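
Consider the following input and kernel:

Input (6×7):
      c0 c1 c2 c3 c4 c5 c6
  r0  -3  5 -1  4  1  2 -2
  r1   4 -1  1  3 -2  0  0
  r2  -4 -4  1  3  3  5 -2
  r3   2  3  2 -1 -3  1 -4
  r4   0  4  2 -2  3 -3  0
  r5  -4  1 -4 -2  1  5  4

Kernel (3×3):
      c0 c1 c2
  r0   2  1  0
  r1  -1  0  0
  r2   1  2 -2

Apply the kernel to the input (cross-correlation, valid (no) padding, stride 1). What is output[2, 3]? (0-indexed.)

20

The receptive field on the input at this output position is [3 3 5 / -1 -3 1 / -2 3 -3]. Elementwise product with the kernel and sum: 3·2 + 3·1 + -1·-1 + -2·1 + 3·2 + -3·-2.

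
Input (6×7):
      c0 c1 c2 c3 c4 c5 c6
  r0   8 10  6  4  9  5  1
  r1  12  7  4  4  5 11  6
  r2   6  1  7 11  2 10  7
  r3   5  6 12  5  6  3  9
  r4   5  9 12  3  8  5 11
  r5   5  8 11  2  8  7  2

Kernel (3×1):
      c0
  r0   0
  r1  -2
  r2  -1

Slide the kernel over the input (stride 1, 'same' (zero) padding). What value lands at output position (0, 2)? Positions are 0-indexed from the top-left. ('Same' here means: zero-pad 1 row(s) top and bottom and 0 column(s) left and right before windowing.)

-16

The receptive field on the zero-padded input at this output position is [0 / 6 / 4]. Elementwise product with the kernel and sum: 6·-2 + 4·-1.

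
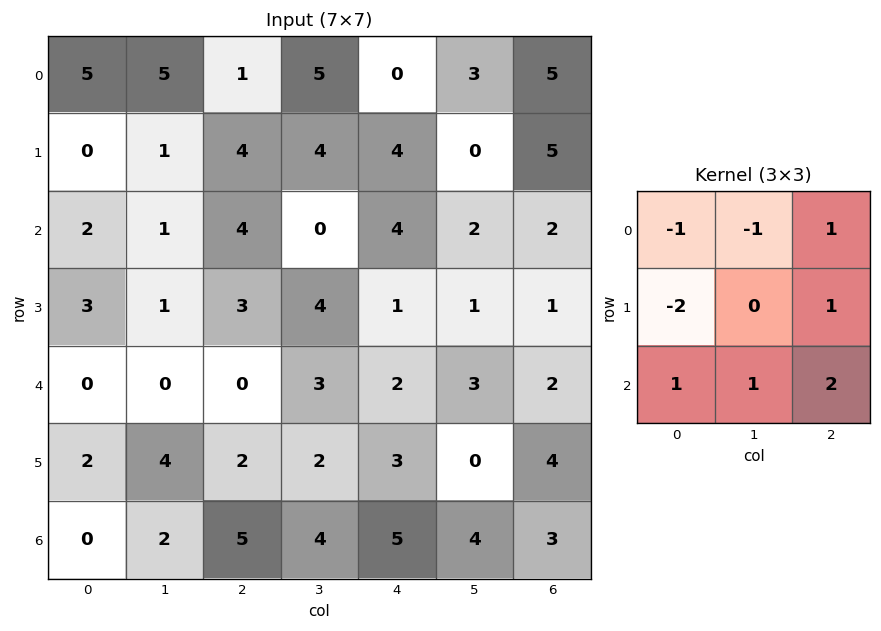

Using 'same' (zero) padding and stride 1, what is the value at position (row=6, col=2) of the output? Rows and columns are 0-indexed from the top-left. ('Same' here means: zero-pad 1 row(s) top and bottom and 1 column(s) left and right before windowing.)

-4

The receptive field on the zero-padded input at this output position is [4 2 2 / 2 5 4 / 0 0 0]. Elementwise product with the kernel and sum: 4·-1 + 2·-1 + 2·1 + 2·-2 + 4·1 + 0·1 + 0·1 + 0·2.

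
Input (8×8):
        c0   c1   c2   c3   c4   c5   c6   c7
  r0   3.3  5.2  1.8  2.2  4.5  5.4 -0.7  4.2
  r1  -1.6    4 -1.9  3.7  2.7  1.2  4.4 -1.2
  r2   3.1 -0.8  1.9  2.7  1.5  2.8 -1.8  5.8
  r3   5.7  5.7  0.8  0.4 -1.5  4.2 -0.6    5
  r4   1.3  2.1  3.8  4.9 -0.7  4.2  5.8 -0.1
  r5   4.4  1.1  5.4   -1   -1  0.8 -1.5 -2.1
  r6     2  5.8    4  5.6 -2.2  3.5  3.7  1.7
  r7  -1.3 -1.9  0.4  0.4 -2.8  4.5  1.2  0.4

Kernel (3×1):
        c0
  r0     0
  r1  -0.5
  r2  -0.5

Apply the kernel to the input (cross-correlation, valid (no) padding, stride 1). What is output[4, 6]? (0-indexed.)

-1.1

The receptive field on the input at this output position is [5.8 / -1.5 / 3.7]. Elementwise product with the kernel and sum: -1.5·-0.5 + 3.7·-0.5.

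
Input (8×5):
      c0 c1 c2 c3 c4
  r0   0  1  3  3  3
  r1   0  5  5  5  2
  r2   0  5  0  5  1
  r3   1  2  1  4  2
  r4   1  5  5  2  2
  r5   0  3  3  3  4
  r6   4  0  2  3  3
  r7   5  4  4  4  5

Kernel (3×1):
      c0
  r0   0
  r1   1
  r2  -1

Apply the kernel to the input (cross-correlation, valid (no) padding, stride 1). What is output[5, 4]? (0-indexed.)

-2

The receptive field on the input at this output position is [4 / 3 / 5]. Elementwise product with the kernel and sum: 3·1 + 5·-1.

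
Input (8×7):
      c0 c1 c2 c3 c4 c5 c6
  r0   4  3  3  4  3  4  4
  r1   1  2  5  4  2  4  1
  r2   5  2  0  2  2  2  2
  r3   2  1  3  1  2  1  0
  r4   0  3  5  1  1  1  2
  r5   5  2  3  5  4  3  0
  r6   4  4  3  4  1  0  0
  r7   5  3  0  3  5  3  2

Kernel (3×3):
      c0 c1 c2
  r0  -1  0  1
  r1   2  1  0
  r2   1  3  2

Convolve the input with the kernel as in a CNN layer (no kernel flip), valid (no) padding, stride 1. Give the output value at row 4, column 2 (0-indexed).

The receptive field on the input at this output position is [5 1 1 / 3 5 4 / 3 4 1]. Elementwise product with the kernel and sum: 5·-1 + 1·1 + 3·2 + 5·1 + 3·1 + 4·3 + 1·2.

24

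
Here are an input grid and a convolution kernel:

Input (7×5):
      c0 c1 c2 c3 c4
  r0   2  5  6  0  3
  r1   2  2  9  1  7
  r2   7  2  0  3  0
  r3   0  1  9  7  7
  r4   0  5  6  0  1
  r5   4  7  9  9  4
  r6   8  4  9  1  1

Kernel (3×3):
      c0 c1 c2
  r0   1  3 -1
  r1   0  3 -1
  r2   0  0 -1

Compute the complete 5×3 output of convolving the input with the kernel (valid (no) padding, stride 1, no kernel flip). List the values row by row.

8 46 -1
-4 18 7
1 19 22
-6 30 18
12 40 27

Output[0,0]: The receptive field on the input at this output position is [2 5 6 / 2 2 9 / 7 2 0]. Elementwise product with the kernel and sum: 2·1 + 5·3 + 6·-1 + 2·3 + 9·-1 + 0·-1.
Output[0,1]: The receptive field on the input at this output position is [5 6 0 / 2 9 1 / 2 0 3]. Elementwise product with the kernel and sum: 5·1 + 6·3 + 0·-1 + 9·3 + 1·-1 + 3·-1.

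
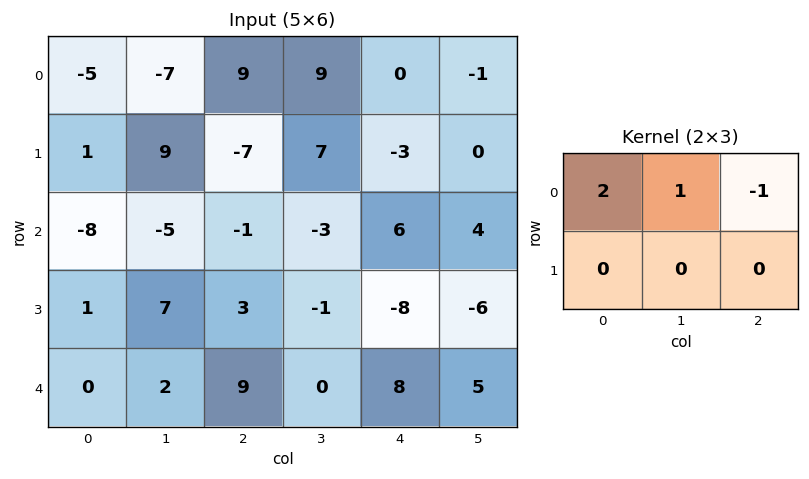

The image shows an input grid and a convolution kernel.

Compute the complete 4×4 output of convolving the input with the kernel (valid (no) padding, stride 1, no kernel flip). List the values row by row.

Output[0,0]: The receptive field on the input at this output position is [-5 -7 9 / 1 9 -7]. Elementwise product with the kernel and sum: -5·2 + -7·1 + 9·-1.

-26 -14 27 19
18 4 -4 11
-20 -8 -11 -4
6 18 13 -4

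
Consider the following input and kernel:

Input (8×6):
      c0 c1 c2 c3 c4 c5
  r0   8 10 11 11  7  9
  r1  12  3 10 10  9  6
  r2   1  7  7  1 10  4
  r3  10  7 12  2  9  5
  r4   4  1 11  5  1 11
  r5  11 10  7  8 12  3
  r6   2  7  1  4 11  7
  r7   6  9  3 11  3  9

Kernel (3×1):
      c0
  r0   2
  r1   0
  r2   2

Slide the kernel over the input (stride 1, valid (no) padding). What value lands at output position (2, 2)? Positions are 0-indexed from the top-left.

36

The receptive field on the input at this output position is [7 / 12 / 11]. Elementwise product with the kernel and sum: 7·2 + 11·2.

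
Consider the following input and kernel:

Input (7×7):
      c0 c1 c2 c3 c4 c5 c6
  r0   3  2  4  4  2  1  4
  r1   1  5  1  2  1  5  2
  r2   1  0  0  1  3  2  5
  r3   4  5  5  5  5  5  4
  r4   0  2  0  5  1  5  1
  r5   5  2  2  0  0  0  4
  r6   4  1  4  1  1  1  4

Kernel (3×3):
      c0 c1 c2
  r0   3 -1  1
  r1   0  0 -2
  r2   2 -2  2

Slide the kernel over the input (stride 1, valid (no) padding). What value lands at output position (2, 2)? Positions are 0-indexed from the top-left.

The receptive field on the input at this output position is [0 1 3 / 5 5 5 / 0 5 1]. Elementwise product with the kernel and sum: 0·3 + 1·-1 + 3·1 + 5·-2 + 0·2 + 5·-2 + 1·2.

-16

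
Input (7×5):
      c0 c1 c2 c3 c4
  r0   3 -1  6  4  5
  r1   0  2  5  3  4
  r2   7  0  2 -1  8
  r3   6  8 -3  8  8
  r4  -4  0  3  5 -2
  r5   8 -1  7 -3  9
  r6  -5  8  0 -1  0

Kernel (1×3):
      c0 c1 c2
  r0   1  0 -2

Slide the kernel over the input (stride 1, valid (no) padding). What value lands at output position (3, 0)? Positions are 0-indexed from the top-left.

The receptive field on the input at this output position is [6 8 -3]. Elementwise product with the kernel and sum: 6·1 + -3·-2.

12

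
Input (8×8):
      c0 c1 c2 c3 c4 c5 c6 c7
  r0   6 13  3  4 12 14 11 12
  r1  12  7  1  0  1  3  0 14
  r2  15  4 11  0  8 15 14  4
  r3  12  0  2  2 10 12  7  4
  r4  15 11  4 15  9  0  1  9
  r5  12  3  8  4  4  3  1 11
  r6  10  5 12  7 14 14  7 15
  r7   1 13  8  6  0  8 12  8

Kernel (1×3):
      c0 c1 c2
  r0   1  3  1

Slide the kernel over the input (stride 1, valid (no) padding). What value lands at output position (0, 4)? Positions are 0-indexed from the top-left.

65

The receptive field on the input at this output position is [12 14 11]. Elementwise product with the kernel and sum: 12·1 + 14·3 + 11·1.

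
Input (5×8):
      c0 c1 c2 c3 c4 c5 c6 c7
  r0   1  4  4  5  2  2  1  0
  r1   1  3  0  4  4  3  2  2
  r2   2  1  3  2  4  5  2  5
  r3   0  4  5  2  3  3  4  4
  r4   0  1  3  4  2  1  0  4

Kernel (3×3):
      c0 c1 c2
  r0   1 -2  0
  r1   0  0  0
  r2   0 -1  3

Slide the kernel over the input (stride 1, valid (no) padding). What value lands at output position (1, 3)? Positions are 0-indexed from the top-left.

The receptive field on the input at this output position is [4 4 3 / 2 4 5 / 2 3 3]. Elementwise product with the kernel and sum: 4·1 + 4·-2 + 3·-1 + 3·3.

2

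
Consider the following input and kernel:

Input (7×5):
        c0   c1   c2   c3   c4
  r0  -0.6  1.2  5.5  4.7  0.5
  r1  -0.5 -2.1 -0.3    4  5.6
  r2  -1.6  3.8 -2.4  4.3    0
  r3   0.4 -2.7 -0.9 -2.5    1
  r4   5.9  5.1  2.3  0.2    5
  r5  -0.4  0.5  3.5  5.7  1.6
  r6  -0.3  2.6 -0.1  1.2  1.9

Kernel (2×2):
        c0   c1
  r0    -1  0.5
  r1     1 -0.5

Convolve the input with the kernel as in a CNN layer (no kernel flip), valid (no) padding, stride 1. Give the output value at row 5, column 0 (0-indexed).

-0.95

The receptive field on the input at this output position is [-0.4 0.5 / -0.3 2.6]. Elementwise product with the kernel and sum: -0.4·-1 + 0.5·0.5 + -0.3·1 + 2.6·-0.5.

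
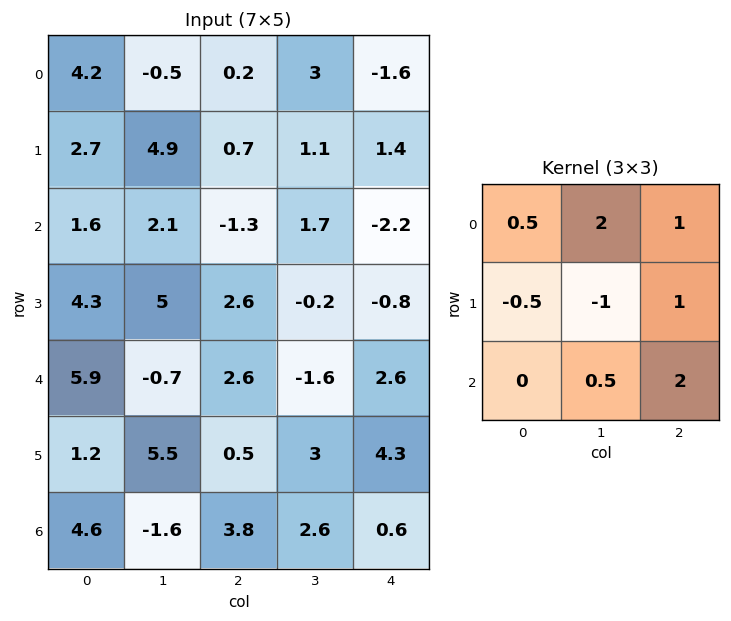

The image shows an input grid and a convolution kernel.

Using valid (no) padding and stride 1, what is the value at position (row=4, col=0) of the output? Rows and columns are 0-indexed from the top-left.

The receptive field on the input at this output position is [5.9 -0.7 2.6 / 1.2 5.5 0.5 / 4.6 -1.6 3.8]. Elementwise product with the kernel and sum: 5.9·0.5 + -0.7·2 + 2.6·1 + 1.2·-0.5 + 5.5·-1 + 0.5·1 + -1.6·0.5 + 3.8·2.

5.35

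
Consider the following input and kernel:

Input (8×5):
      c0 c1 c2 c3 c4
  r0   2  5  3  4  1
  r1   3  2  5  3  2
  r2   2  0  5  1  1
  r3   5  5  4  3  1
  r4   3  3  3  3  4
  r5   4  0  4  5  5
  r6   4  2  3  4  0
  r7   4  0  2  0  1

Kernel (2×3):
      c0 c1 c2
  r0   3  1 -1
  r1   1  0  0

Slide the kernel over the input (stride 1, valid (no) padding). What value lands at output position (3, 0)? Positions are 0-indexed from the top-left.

The receptive field on the input at this output position is [5 5 4 / 3 3 3]. Elementwise product with the kernel and sum: 5·3 + 5·1 + 4·-1 + 3·1.

19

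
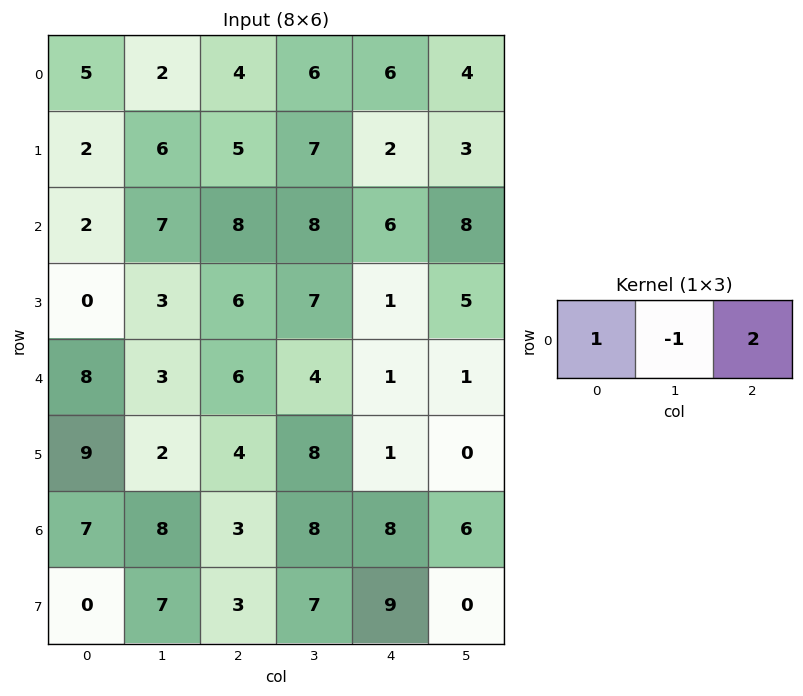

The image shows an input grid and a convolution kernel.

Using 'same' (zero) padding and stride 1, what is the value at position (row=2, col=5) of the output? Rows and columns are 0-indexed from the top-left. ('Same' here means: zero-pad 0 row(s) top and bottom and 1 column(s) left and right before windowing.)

The receptive field on the zero-padded input at this output position is [6 8 0]. Elementwise product with the kernel and sum: 6·1 + 8·-1 + 0·2.

-2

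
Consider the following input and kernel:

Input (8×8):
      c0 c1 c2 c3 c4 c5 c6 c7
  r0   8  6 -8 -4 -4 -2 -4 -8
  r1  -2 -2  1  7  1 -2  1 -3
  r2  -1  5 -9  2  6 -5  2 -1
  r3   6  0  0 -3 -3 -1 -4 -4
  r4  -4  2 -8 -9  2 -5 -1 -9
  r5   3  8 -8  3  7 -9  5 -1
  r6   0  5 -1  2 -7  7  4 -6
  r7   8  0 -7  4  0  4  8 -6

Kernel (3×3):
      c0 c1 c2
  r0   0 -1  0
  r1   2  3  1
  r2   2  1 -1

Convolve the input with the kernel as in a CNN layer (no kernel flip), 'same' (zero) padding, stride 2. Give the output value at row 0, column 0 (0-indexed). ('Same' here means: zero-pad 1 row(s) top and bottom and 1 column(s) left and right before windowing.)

The receptive field on the zero-padded input at this output position is [0 0 0 / 0 8 6 / 0 -2 -2]. Elementwise product with the kernel and sum: 0·-1 + 0·2 + 8·3 + 6·1 + 0·2 + -2·1 + -2·-1.

30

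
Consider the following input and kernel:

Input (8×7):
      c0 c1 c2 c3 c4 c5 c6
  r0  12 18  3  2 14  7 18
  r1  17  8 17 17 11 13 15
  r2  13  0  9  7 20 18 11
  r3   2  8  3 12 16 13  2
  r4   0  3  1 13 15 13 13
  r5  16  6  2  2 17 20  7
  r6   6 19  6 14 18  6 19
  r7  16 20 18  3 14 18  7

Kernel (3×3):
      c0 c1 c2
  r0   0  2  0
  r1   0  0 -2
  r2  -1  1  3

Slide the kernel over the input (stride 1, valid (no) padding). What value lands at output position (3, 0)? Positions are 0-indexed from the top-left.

10

The receptive field on the input at this output position is [2 8 3 / 0 3 1 / 16 6 2]. Elementwise product with the kernel and sum: 8·2 + 1·-2 + 16·-1 + 6·1 + 2·3.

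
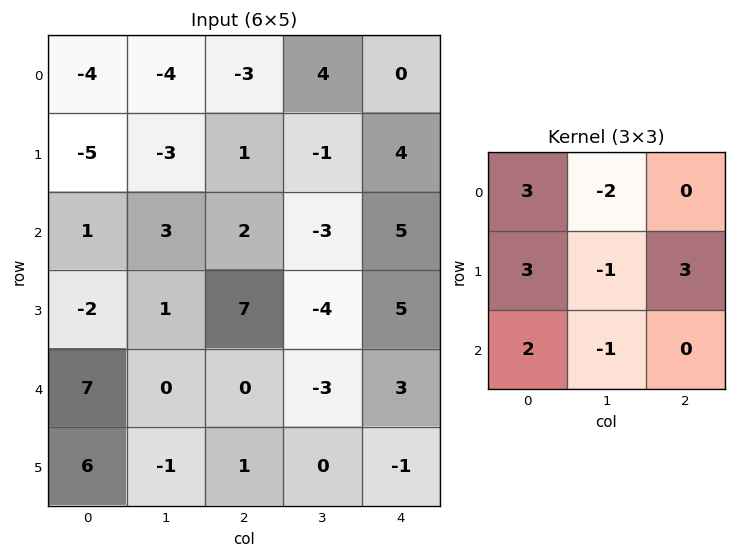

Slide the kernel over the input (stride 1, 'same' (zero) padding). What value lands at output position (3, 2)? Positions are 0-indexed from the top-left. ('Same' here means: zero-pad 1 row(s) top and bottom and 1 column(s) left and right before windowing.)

-11

The receptive field on the zero-padded input at this output position is [3 2 -3 / 1 7 -4 / 0 0 -3]. Elementwise product with the kernel and sum: 3·3 + 2·-2 + 1·3 + 7·-1 + -4·3 + 0·2 + 0·-1.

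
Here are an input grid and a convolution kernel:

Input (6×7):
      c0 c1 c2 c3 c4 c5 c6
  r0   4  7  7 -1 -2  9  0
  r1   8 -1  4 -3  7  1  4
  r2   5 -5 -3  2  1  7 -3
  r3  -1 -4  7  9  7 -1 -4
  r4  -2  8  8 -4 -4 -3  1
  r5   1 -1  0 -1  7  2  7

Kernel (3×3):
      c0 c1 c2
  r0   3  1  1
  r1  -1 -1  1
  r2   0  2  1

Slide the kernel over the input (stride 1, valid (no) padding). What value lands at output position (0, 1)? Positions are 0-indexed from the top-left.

17

The receptive field on the input at this output position is [7 7 -1 / -1 4 -3 / -5 -3 2]. Elementwise product with the kernel and sum: 7·3 + 7·1 + -1·1 + -1·-1 + 4·-1 + -3·1 + -3·2 + 2·1.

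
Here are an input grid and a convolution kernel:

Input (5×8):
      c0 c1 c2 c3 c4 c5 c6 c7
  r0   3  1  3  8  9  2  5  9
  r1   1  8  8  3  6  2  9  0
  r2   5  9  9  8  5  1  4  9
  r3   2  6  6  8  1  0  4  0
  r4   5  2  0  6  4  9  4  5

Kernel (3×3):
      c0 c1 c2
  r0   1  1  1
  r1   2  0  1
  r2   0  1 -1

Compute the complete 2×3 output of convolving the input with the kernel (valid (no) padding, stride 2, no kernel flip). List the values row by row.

17 45 34
35 37 21

Output[0,0]: The receptive field on the input at this output position is [3 1 3 / 1 8 8 / 5 9 9]. Elementwise product with the kernel and sum: 3·1 + 1·1 + 3·1 + 1·2 + 8·1 + 9·1 + 9·-1.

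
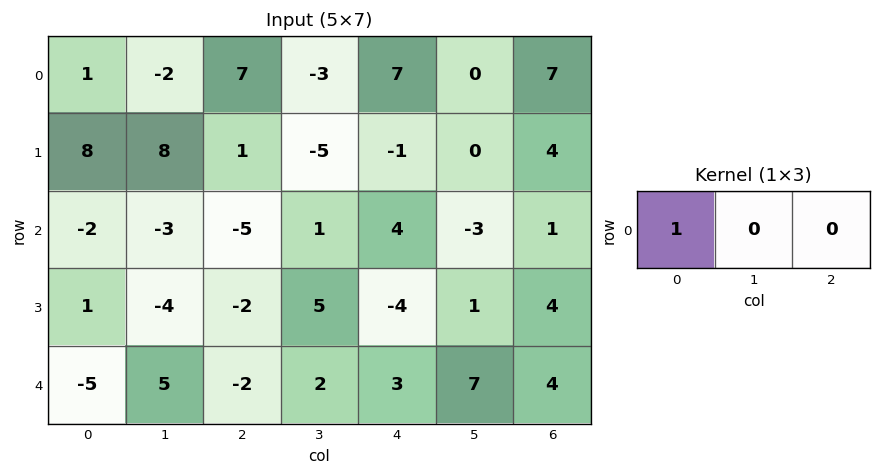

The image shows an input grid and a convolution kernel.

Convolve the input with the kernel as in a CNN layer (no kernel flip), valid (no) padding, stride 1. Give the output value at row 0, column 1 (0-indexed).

-2

The receptive field on the input at this output position is [-2 7 -3]. Elementwise product with the kernel and sum: -2·1.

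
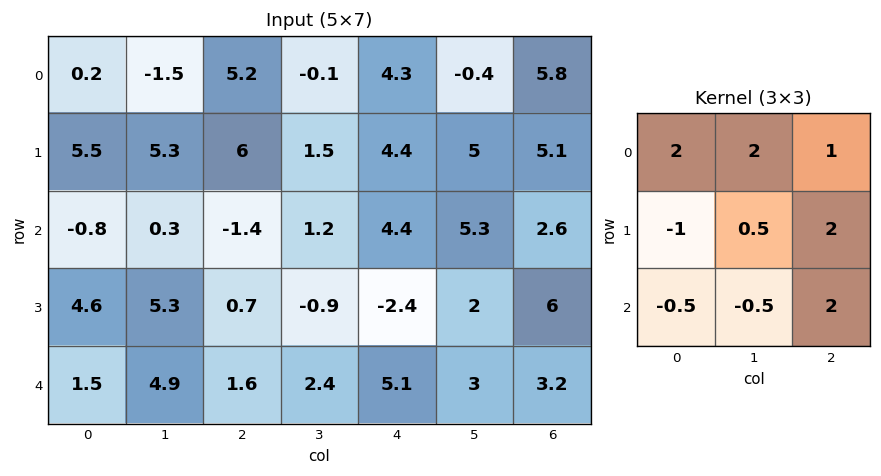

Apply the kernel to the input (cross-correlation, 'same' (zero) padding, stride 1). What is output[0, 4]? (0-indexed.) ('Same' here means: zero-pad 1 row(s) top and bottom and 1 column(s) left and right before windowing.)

8.5

The receptive field on the zero-padded input at this output position is [0 0 0 / -0.1 4.3 -0.4 / 1.5 4.4 5]. Elementwise product with the kernel and sum: 0·2 + 0·2 + 0·1 + -0.1·-1 + 4.3·0.5 + -0.4·2 + 1.5·-0.5 + 4.4·-0.5 + 5·2.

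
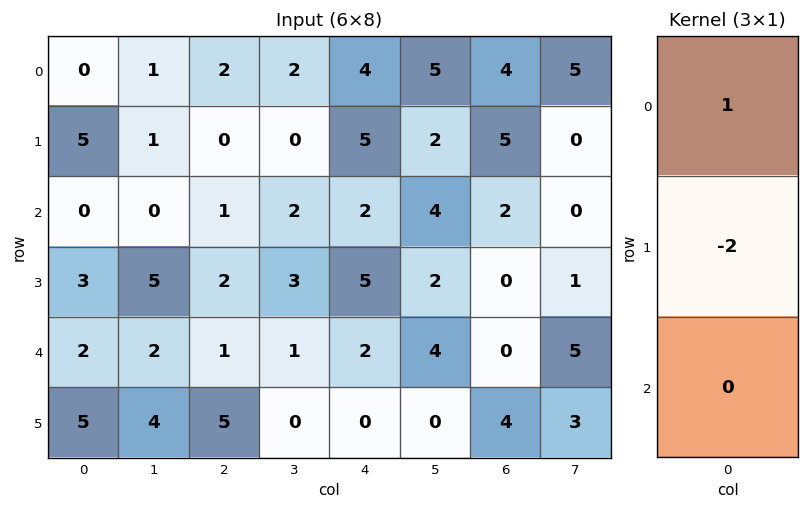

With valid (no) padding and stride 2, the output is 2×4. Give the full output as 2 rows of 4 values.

Output[0,0]: The receptive field on the input at this output position is [0 / 5 / 0]. Elementwise product with the kernel and sum: 0·1 + 5·-2.
Output[0,1]: The receptive field on the input at this output position is [2 / 0 / 1]. Elementwise product with the kernel and sum: 2·1 + 0·-2.

-10 2 -6 -6
-6 -3 -8 2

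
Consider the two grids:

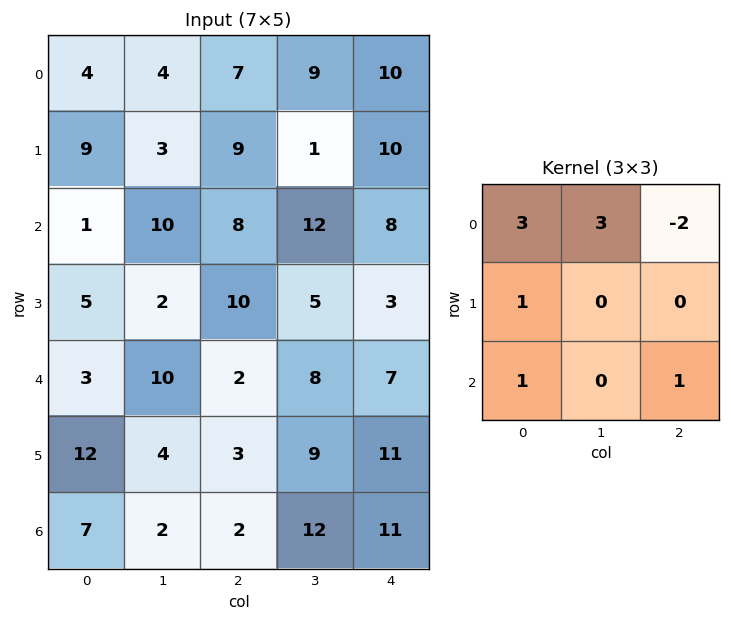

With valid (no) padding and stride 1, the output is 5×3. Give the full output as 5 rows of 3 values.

28 40 53
34 51 31
27 50 63
19 49 55
56 38 32

Output[0,0]: The receptive field on the input at this output position is [4 4 7 / 9 3 9 / 1 10 8]. Elementwise product with the kernel and sum: 4·3 + 4·3 + 7·-2 + 9·1 + 1·1 + 8·1.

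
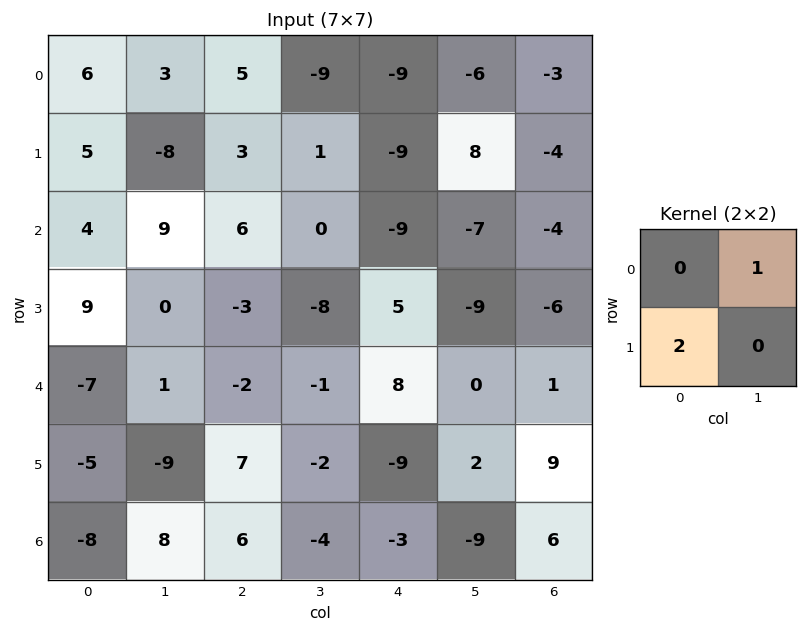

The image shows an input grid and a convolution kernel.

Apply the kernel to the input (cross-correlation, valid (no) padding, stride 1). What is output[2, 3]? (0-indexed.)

The receptive field on the input at this output position is [0 -9 / -8 5]. Elementwise product with the kernel and sum: -9·1 + -8·2.

-25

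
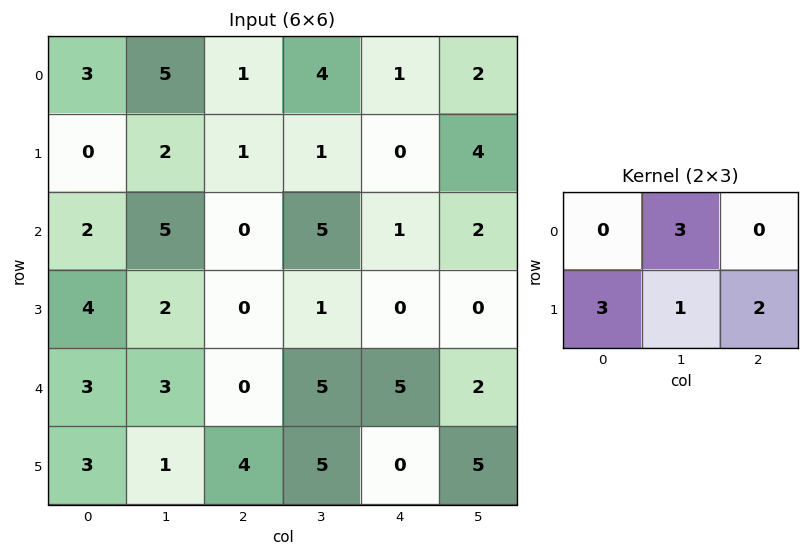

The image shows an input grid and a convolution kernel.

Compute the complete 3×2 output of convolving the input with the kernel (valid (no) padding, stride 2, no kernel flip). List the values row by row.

Output[0,0]: The receptive field on the input at this output position is [3 5 1 / 0 2 1]. Elementwise product with the kernel and sum: 5·3 + 0·3 + 2·1 + 1·2.
Output[0,1]: The receptive field on the input at this output position is [1 4 1 / 1 1 0]. Elementwise product with the kernel and sum: 4·3 + 1·3 + 1·1 + 0·2.

19 16
29 16
27 32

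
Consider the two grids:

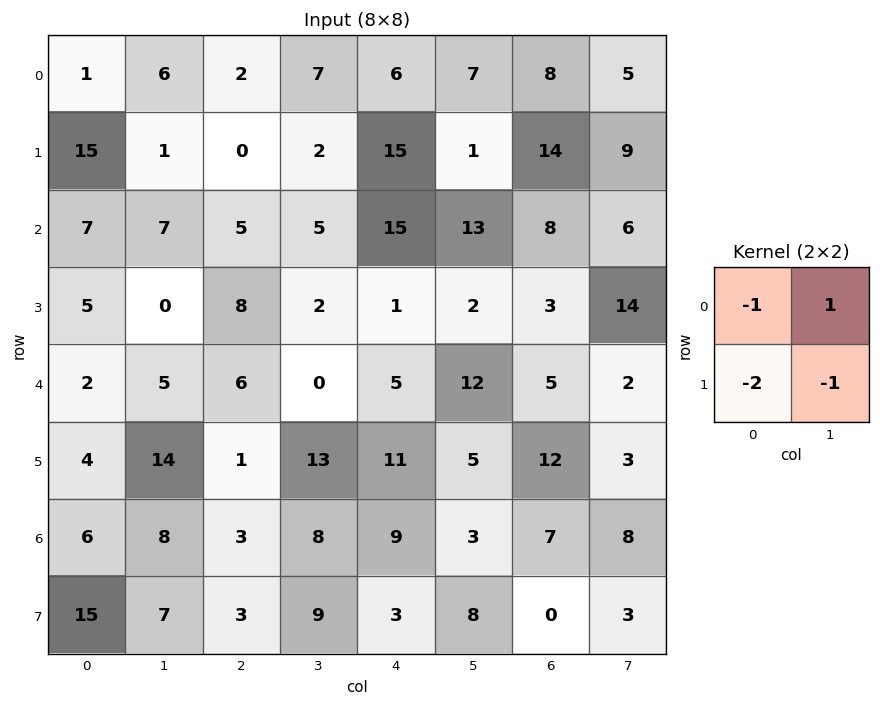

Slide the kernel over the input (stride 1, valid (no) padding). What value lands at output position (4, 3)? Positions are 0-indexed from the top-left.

-32

The receptive field on the input at this output position is [0 5 / 13 11]. Elementwise product with the kernel and sum: 0·-1 + 5·1 + 13·-2 + 11·-1.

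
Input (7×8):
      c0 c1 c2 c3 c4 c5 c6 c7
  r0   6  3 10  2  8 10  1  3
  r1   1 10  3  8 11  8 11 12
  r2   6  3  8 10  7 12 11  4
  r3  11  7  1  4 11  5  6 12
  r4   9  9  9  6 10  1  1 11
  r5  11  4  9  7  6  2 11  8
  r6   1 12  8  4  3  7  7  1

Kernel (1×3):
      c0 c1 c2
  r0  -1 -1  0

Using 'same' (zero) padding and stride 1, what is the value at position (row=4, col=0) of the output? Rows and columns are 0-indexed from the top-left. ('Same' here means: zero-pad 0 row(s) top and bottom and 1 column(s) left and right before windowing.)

-9

The receptive field on the zero-padded input at this output position is [0 9 9]. Elementwise product with the kernel and sum: 0·-1 + 9·-1.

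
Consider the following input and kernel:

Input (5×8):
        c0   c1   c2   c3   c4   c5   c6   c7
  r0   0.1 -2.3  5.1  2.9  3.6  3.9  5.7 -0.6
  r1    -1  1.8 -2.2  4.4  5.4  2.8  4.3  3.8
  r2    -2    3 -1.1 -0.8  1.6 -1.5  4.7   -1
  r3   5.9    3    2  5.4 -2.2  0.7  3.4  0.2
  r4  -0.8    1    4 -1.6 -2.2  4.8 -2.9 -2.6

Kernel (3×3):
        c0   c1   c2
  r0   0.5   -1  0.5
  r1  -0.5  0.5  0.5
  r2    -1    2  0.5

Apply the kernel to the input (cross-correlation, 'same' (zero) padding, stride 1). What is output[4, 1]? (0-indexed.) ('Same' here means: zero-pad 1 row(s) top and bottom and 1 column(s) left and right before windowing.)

The receptive field on the zero-padded input at this output position is [5.9 3 2 / -0.8 1 4 / 0 0 0]. Elementwise product with the kernel and sum: 5.9·0.5 + 3·-1 + 2·0.5 + -0.8·-0.5 + 1·0.5 + 4·0.5 + 0·-1 + 0·2 + 0·0.5.

3.85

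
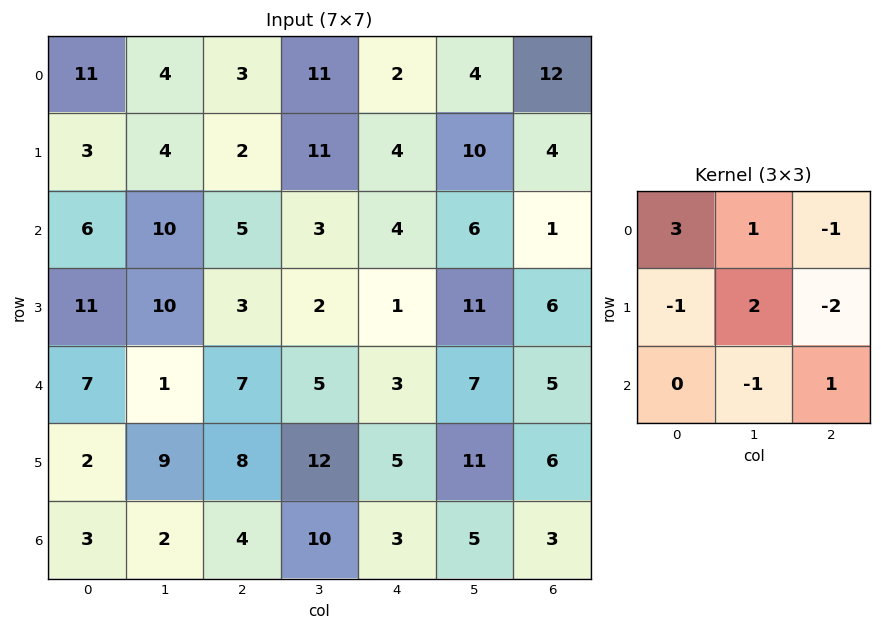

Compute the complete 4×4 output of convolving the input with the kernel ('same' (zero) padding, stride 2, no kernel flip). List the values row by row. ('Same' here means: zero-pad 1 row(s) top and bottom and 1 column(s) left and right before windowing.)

Output[0,0]: The receptive field on the zero-padded input at this output position is [0 0 0 / 0 11 4 / 0 3 4]. Elementwise product with the kernel and sum: 0·3 + 0·1 + 0·-1 + 0·-1 + 11·2 + 4·-2 + 3·-1 + 4·1.
Output[0,1]: The receptive field on the zero-padded input at this output position is [0 0 0 / 4 3 11 / 4 2 11]. Elementwise product with the kernel and sum: 0·3 + 0·1 + 0·-1 + 4·-1 + 3·2 + 11·-2 + 2·-1 + 11·1.

15 -11 -9 16
-10 -4 30 24
20 38 -11 36
-5 9 16 40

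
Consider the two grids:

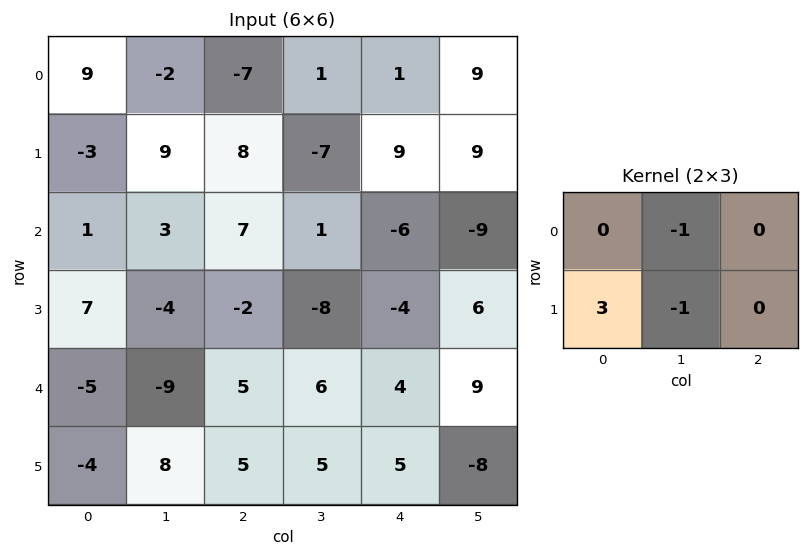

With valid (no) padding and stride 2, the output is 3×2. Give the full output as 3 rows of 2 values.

Output[0,0]: The receptive field on the input at this output position is [9 -2 -7 / -3 9 8]. Elementwise product with the kernel and sum: -2·-1 + -3·3 + 9·-1.
Output[0,1]: The receptive field on the input at this output position is [-7 1 1 / 8 -7 9]. Elementwise product with the kernel and sum: 1·-1 + 8·3 + -7·-1.

-16 30
22 1
-11 4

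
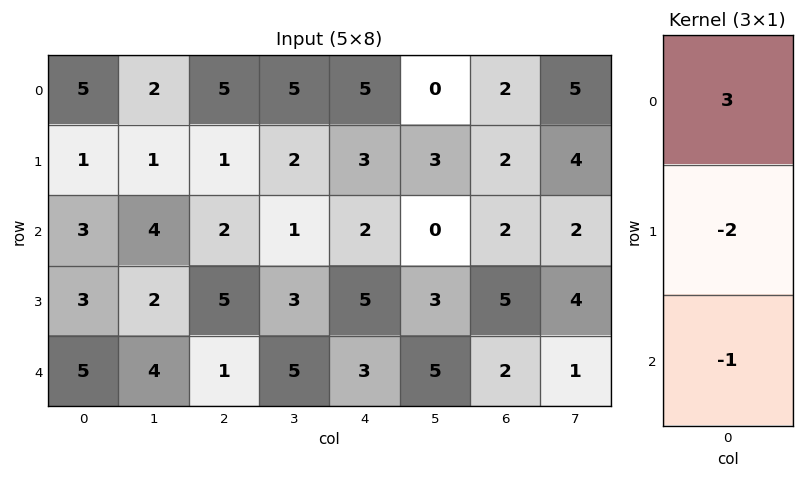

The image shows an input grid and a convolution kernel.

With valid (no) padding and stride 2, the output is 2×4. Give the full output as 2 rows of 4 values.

10 11 7 0
-2 -5 -7 -6

Output[0,0]: The receptive field on the input at this output position is [5 / 1 / 3]. Elementwise product with the kernel and sum: 5·3 + 1·-2 + 3·-1.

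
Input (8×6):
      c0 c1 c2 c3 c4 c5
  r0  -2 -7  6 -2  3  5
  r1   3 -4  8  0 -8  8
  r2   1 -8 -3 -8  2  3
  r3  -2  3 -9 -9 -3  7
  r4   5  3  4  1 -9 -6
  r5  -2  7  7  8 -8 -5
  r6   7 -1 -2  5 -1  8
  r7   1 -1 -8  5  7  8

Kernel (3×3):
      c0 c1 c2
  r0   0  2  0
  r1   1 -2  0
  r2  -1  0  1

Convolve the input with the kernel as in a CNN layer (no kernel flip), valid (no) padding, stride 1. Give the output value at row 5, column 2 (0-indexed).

19

The receptive field on the input at this output position is [7 8 -8 / -2 5 -1 / -8 5 7]. Elementwise product with the kernel and sum: 8·2 + -2·1 + 5·-2 + -8·-1 + 7·1.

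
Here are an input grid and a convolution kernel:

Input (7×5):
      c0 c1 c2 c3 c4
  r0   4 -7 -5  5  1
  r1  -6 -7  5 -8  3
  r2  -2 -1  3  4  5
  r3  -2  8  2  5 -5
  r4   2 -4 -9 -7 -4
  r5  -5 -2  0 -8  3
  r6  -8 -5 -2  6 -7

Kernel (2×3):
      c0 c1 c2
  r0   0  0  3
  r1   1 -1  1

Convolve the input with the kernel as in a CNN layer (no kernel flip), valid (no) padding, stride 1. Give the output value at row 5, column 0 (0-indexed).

-5

The receptive field on the input at this output position is [-5 -2 0 / -8 -5 -2]. Elementwise product with the kernel and sum: 0·3 + -8·1 + -5·-1 + -2·1.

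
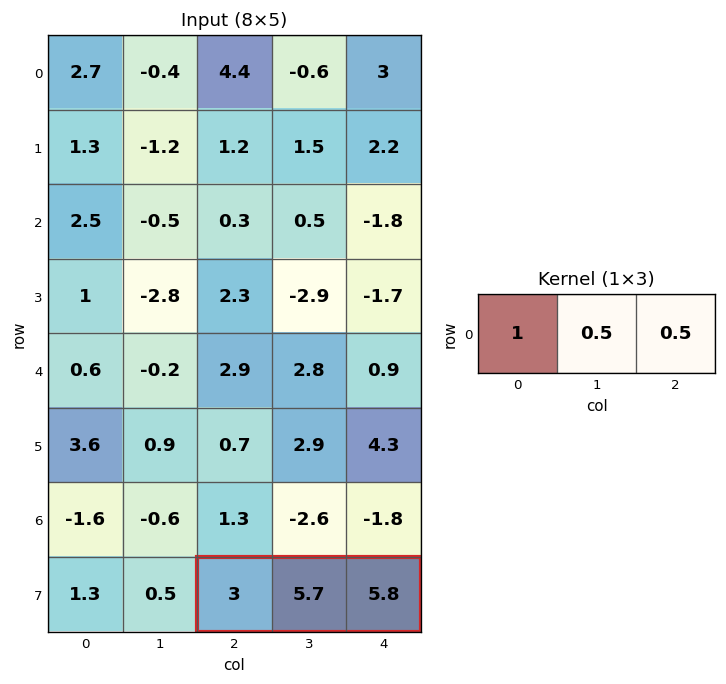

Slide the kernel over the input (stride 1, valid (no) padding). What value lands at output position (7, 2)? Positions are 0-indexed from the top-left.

8.75

The receptive field on the input at this output position is [3 5.7 5.8]. Elementwise product with the kernel and sum: 3·1 + 5.7·0.5 + 5.8·0.5.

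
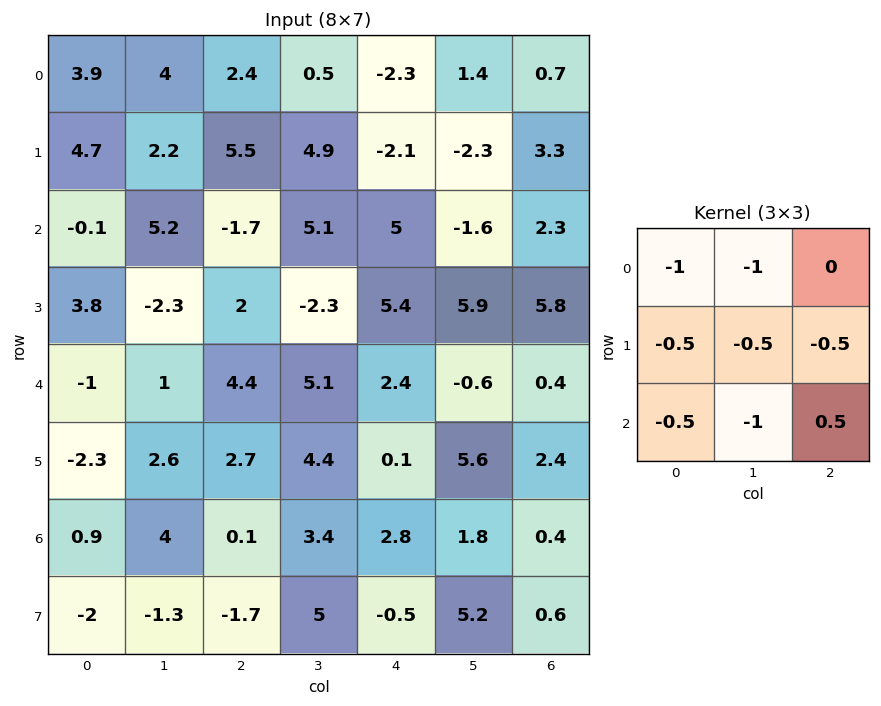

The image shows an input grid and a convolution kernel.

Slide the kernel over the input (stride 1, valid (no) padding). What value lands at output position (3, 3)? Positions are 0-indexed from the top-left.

-6.05

The receptive field on the input at this output position is [-2.3 5.4 5.9 / 5.1 2.4 -0.6 / 4.4 0.1 5.6]. Elementwise product with the kernel and sum: -2.3·-1 + 5.4·-1 + 5.1·-0.5 + 2.4·-0.5 + -0.6·-0.5 + 4.4·-0.5 + 0.1·-1 + 5.6·0.5.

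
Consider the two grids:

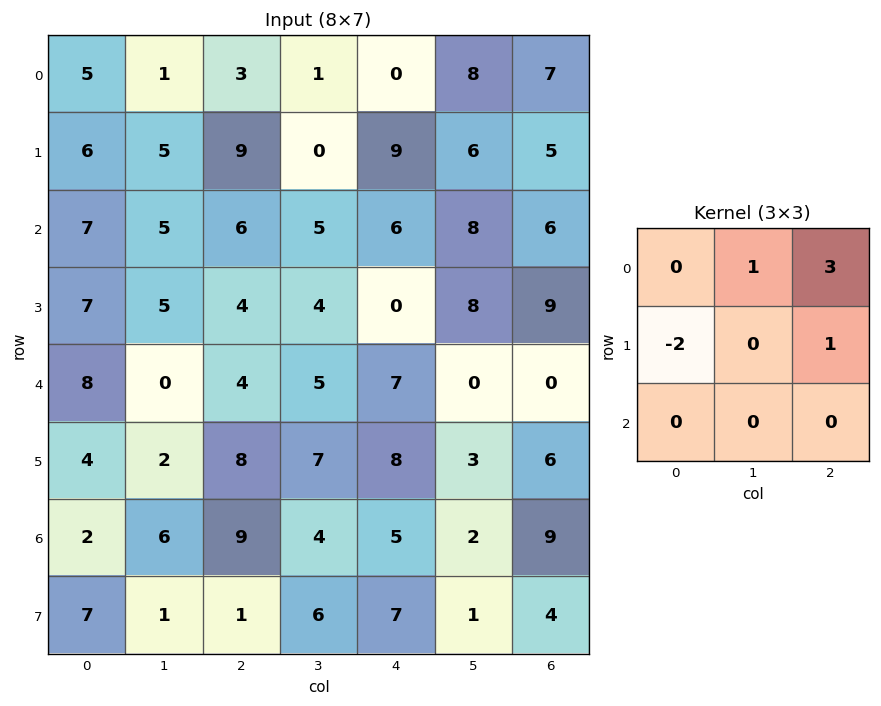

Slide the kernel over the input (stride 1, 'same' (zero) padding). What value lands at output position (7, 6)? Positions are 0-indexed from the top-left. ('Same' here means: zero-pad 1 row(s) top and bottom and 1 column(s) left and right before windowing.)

7

The receptive field on the zero-padded input at this output position is [2 9 0 / 1 4 0 / 0 0 0]. Elementwise product with the kernel and sum: 9·1 + 0·3 + 1·-2 + 0·1.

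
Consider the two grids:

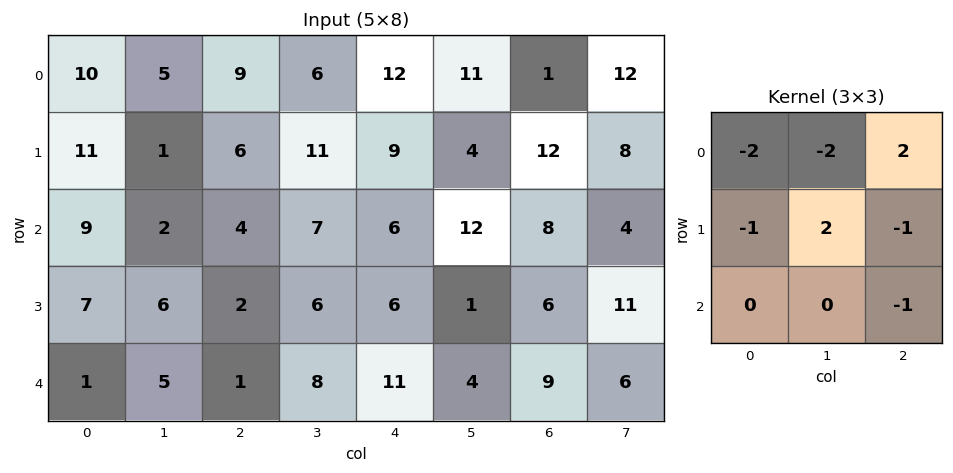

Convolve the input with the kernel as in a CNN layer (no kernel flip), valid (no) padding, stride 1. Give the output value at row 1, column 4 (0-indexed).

2

The receptive field on the input at this output position is [9 4 12 / 6 12 8 / 6 1 6]. Elementwise product with the kernel and sum: 9·-2 + 4·-2 + 12·2 + 6·-1 + 12·2 + 8·-1 + 6·-1.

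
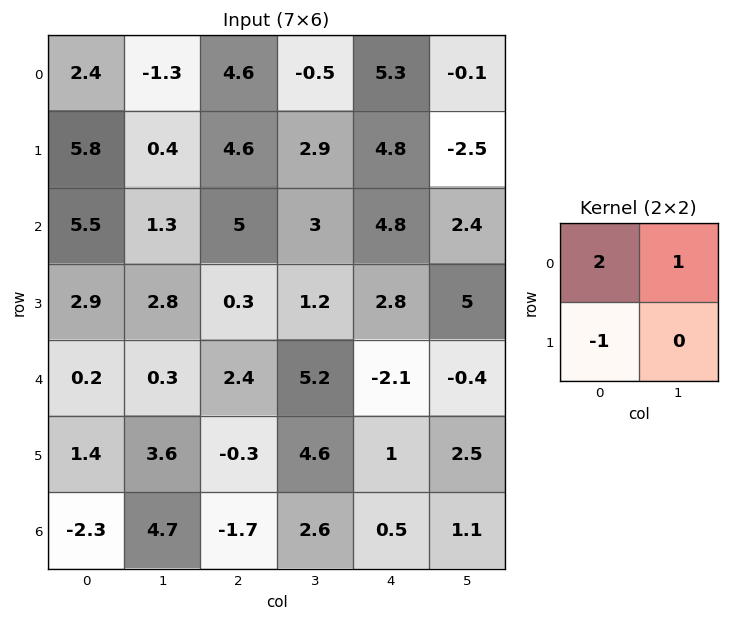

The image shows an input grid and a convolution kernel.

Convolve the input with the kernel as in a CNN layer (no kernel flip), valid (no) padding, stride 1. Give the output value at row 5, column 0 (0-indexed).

The receptive field on the input at this output position is [1.4 3.6 / -2.3 4.7]. Elementwise product with the kernel and sum: 1.4·2 + 3.6·1 + -2.3·-1.

8.7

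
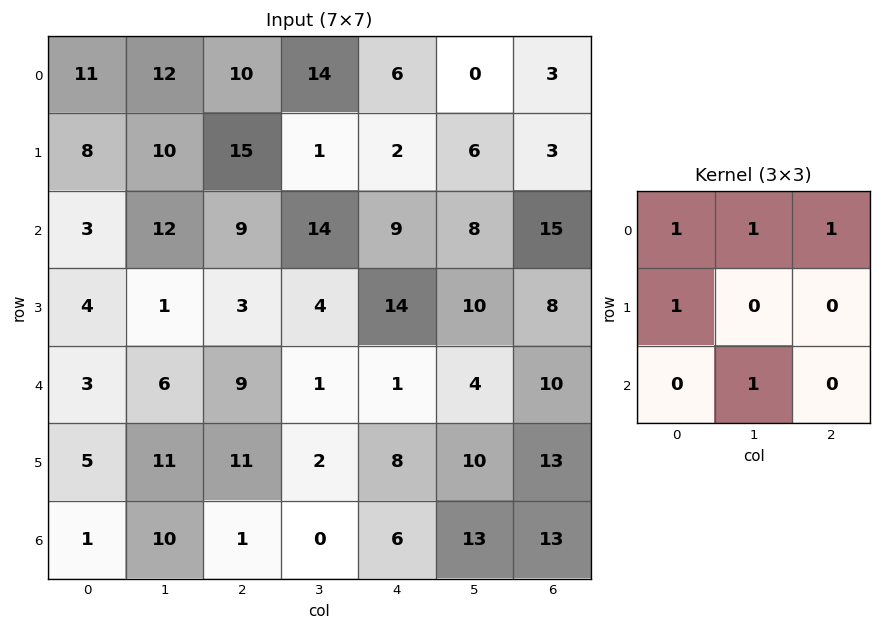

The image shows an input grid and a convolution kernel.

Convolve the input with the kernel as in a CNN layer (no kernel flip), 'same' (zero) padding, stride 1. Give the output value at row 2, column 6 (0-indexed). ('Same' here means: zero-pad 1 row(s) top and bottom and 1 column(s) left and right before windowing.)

The receptive field on the zero-padded input at this output position is [6 3 0 / 8 15 0 / 10 8 0]. Elementwise product with the kernel and sum: 6·1 + 3·1 + 0·1 + 8·1 + 8·1.

25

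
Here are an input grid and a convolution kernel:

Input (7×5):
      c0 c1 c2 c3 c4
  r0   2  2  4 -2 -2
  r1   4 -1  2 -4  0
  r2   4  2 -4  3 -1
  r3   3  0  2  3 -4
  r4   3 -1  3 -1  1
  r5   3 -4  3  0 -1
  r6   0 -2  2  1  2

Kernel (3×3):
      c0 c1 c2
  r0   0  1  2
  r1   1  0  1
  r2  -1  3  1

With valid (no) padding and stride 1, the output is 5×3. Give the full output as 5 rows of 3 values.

Output[0,0]: The receptive field on the input at this output position is [2 2 4 / 4 -1 2 / 4 2 -4]. Elementwise product with the kernel and sum: 2·1 + 4·2 + 4·1 + 2·1 + 4·-1 + 2·3 + -4·1.
Output[0,1]: The receptive field on the input at this output position is [2 4 -2 / -1 2 -4 / 2 -4 3]. Elementwise product with the kernel and sum: 4·1 + -2·2 + -1·1 + -4·1 + 2·-1 + -4·3 + 3·1.

14 -16 8
2 8 -6
-4 14 -6
-2 19 -5
7 6 6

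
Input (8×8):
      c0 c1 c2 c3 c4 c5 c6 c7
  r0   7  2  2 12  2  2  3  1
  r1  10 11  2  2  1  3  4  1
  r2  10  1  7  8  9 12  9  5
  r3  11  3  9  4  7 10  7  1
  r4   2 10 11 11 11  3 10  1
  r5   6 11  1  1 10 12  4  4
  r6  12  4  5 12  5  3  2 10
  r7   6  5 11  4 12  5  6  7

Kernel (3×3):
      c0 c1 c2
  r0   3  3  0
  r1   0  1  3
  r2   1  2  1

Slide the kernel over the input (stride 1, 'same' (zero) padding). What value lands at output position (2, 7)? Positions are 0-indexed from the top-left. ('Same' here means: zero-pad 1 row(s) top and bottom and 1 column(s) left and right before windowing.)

29

The receptive field on the zero-padded input at this output position is [4 1 0 / 9 5 0 / 7 1 0]. Elementwise product with the kernel and sum: 4·3 + 1·3 + 5·1 + 0·3 + 7·1 + 1·2 + 0·1.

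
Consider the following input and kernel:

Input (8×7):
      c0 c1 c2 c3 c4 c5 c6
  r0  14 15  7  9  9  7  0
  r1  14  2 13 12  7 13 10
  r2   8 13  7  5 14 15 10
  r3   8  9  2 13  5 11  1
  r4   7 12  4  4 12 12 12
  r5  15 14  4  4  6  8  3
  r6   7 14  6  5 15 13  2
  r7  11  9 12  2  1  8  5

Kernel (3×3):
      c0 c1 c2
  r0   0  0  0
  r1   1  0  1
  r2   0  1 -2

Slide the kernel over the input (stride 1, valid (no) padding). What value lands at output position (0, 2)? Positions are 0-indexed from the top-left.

The receptive field on the input at this output position is [7 9 9 / 13 12 7 / 7 5 14]. Elementwise product with the kernel and sum: 13·1 + 7·1 + 5·1 + 14·-2.

-3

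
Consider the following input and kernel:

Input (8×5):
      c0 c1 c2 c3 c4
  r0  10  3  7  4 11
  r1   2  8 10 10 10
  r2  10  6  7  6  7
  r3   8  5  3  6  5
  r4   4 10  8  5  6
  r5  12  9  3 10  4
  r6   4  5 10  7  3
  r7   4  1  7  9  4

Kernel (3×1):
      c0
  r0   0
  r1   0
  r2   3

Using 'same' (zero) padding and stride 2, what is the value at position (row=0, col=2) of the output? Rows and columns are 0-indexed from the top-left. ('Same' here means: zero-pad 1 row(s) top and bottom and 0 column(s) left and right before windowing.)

The receptive field on the zero-padded input at this output position is [0 / 11 / 10]. Elementwise product with the kernel and sum: 10·3.

30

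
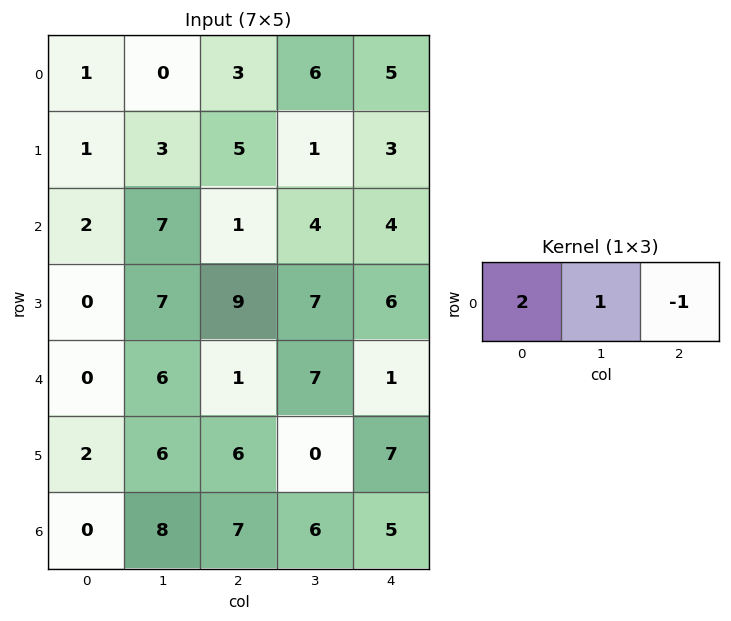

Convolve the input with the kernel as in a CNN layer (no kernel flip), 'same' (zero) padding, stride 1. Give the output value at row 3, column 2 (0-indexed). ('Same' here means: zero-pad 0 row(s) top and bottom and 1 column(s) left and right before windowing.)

16

The receptive field on the zero-padded input at this output position is [7 9 7]. Elementwise product with the kernel and sum: 7·2 + 9·1 + 7·-1.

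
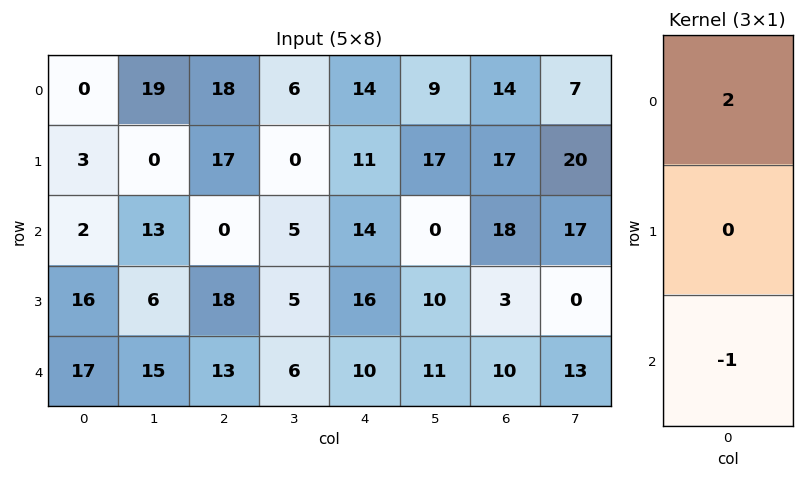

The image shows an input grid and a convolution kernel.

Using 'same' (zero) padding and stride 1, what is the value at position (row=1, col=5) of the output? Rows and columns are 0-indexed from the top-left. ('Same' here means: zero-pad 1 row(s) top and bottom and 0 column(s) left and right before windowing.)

The receptive field on the zero-padded input at this output position is [9 / 17 / 0]. Elementwise product with the kernel and sum: 9·2 + 0·-1.

18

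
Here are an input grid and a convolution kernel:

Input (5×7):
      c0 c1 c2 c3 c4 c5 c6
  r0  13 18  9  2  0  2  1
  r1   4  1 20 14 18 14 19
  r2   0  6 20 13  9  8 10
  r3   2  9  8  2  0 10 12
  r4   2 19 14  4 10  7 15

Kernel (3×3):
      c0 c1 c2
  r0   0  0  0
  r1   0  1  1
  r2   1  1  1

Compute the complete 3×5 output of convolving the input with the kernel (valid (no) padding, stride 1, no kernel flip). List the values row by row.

47 73 74 62 60
45 52 32 29 40
52 47 30 31 54

Output[0,0]: The receptive field on the input at this output position is [13 18 9 / 4 1 20 / 0 6 20]. Elementwise product with the kernel and sum: 1·1 + 20·1 + 0·1 + 6·1 + 20·1.
Output[0,1]: The receptive field on the input at this output position is [18 9 2 / 1 20 14 / 6 20 13]. Elementwise product with the kernel and sum: 20·1 + 14·1 + 6·1 + 20·1 + 13·1.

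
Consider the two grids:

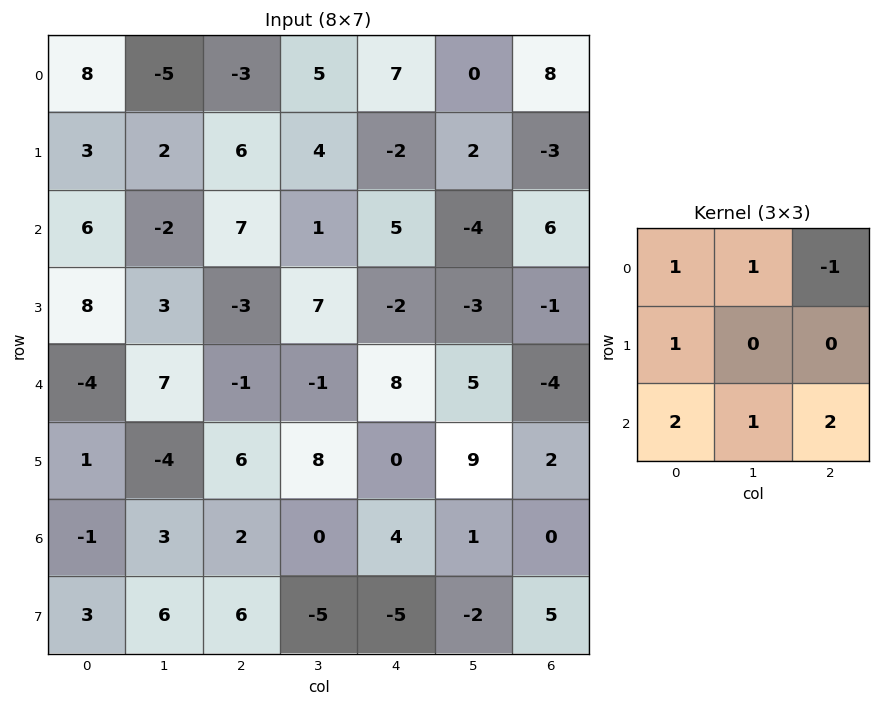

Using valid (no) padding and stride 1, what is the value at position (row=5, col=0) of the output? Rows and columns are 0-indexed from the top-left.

14

The receptive field on the input at this output position is [1 -4 6 / -1 3 2 / 3 6 6]. Elementwise product with the kernel and sum: 1·1 + -4·1 + 6·-1 + -1·1 + 3·2 + 6·1 + 6·2.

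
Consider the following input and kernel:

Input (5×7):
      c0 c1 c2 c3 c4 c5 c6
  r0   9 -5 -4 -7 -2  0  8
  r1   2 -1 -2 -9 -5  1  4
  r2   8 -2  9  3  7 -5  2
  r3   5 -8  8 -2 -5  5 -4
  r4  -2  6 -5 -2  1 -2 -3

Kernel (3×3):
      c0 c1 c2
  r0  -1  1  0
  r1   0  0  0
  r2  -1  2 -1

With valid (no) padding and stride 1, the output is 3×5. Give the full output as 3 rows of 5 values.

Output[0,0]: The receptive field on the input at this output position is [9 -5 -4 / 2 -1 -2 / 8 -2 9]. Elementwise product with the kernel and sum: 9·-1 + -5·1 + 8·-1 + -2·2 + 9·-1.
Output[0,1]: The receptive field on the input at this output position is [-5 -4 -7 / -1 -2 -9 / -2 9 3]. Elementwise product with the kernel and sum: -5·-1 + -4·1 + -2·-1 + 9·2 + 3·-1.

-35 18 -13 21 -17
-32 25 -14 -9 25
9 -3 -6 10 -14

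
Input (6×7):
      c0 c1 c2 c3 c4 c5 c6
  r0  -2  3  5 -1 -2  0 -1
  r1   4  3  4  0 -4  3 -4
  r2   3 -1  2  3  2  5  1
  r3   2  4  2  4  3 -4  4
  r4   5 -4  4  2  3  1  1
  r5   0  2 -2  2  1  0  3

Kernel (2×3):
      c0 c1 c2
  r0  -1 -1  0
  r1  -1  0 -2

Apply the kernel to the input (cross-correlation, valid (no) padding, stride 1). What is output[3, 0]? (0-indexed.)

-19

The receptive field on the input at this output position is [2 4 2 / 5 -4 4]. Elementwise product with the kernel and sum: 2·-1 + 4·-1 + 5·-1 + 4·-2.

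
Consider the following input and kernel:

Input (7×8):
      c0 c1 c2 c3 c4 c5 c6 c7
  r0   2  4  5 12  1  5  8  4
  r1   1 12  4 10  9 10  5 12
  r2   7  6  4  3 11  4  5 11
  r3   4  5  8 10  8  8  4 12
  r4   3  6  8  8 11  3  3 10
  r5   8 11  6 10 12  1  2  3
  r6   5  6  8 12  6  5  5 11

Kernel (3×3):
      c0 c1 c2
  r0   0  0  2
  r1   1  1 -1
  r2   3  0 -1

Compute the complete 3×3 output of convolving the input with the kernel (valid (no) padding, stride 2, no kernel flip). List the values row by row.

Output[0,0]: The receptive field on the input at this output position is [2 4 5 / 1 12 4 / 7 6 4]. Elementwise product with the kernel and sum: 5·2 + 1·1 + 12·1 + 4·-1 + 7·3 + 4·-1.
Output[0,1]: The receptive field on the input at this output position is [5 12 1 / 4 10 9 / 4 3 11]. Elementwise product with the kernel and sum: 1·2 + 4·1 + 10·1 + 9·-1 + 4·3 + 11·-1.

36 8 58
10 45 52
36 44 30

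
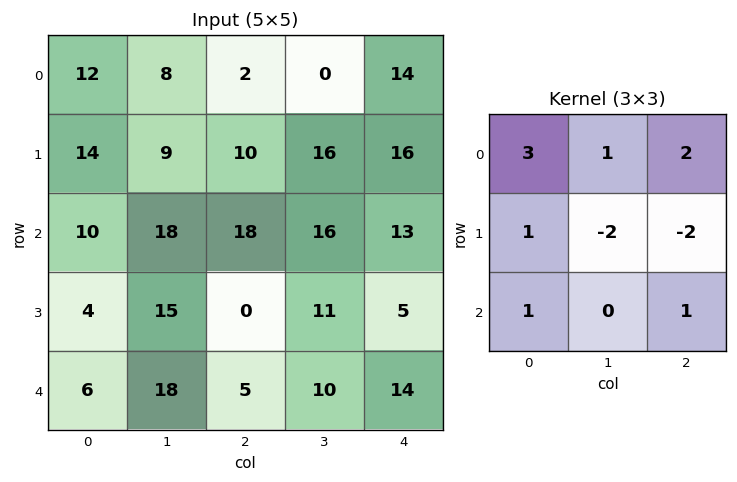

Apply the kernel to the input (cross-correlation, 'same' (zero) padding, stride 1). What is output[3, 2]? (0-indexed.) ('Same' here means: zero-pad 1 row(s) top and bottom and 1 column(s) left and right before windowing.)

125

The receptive field on the zero-padded input at this output position is [18 18 16 / 15 0 11 / 18 5 10]. Elementwise product with the kernel and sum: 18·3 + 18·1 + 16·2 + 15·1 + 0·-2 + 11·-2 + 18·1 + 10·1.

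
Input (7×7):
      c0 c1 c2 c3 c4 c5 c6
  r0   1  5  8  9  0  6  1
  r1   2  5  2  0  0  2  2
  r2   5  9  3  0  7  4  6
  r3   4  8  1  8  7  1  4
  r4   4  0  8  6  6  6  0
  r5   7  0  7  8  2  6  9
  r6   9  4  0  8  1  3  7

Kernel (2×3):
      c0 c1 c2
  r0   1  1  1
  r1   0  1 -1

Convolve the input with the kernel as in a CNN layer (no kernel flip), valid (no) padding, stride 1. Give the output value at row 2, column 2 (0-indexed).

The receptive field on the input at this output position is [3 0 7 / 1 8 7]. Elementwise product with the kernel and sum: 3·1 + 0·1 + 7·1 + 8·1 + 7·-1.

11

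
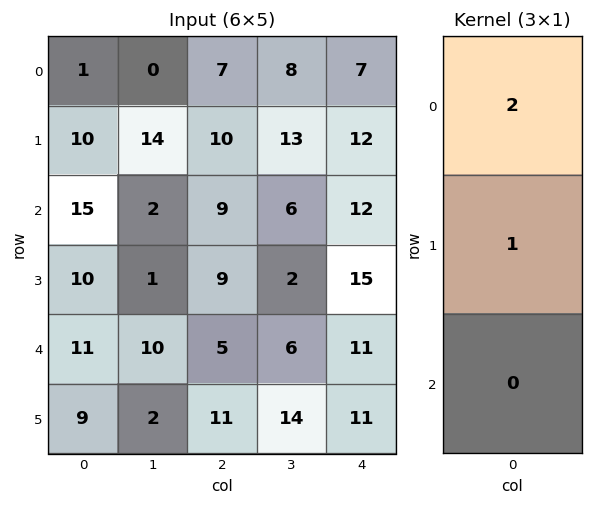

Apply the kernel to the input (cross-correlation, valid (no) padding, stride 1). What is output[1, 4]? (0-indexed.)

36

The receptive field on the input at this output position is [12 / 12 / 15]. Elementwise product with the kernel and sum: 12·2 + 12·1.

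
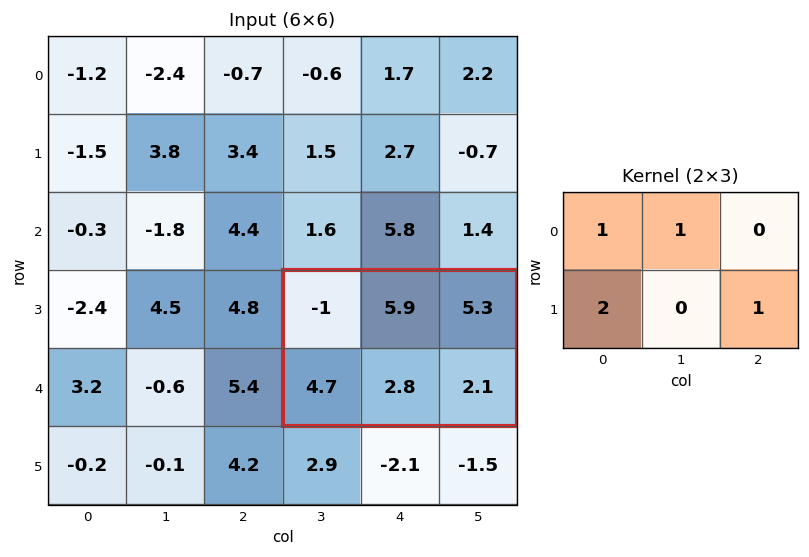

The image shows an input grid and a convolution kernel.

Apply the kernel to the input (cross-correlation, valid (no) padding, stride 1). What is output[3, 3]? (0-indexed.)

16.4

The receptive field on the input at this output position is [-1 5.9 5.3 / 4.7 2.8 2.1]. Elementwise product with the kernel and sum: -1·1 + 5.9·1 + 4.7·2 + 2.1·1.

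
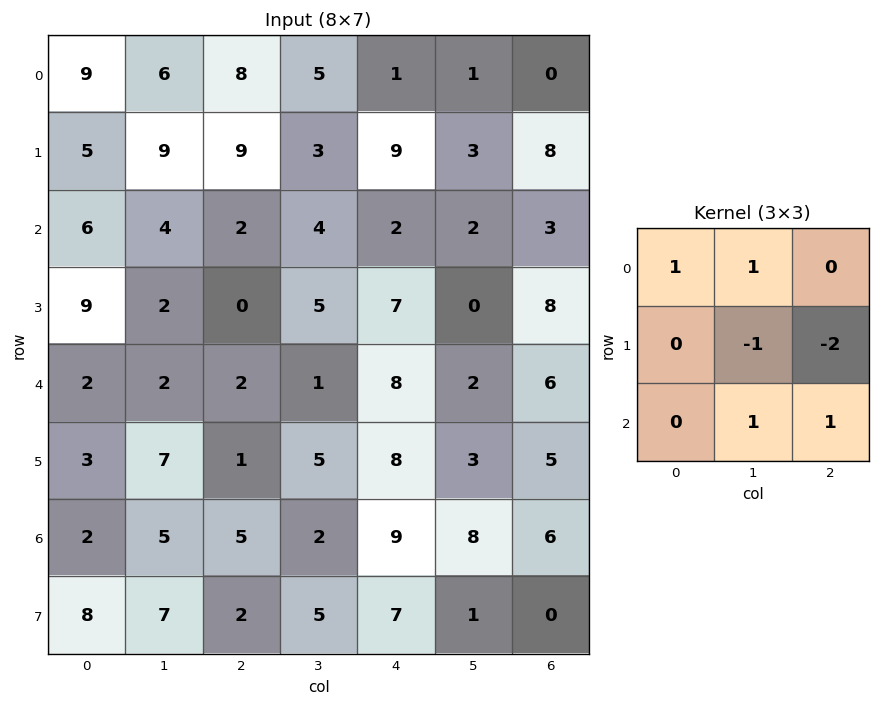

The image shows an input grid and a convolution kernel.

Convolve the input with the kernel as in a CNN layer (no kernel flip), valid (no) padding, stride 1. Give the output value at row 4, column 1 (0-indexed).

The receptive field on the input at this output position is [2 2 1 / 7 1 5 / 5 5 2]. Elementwise product with the kernel and sum: 2·1 + 2·1 + 1·-1 + 5·-2 + 5·1 + 2·1.

0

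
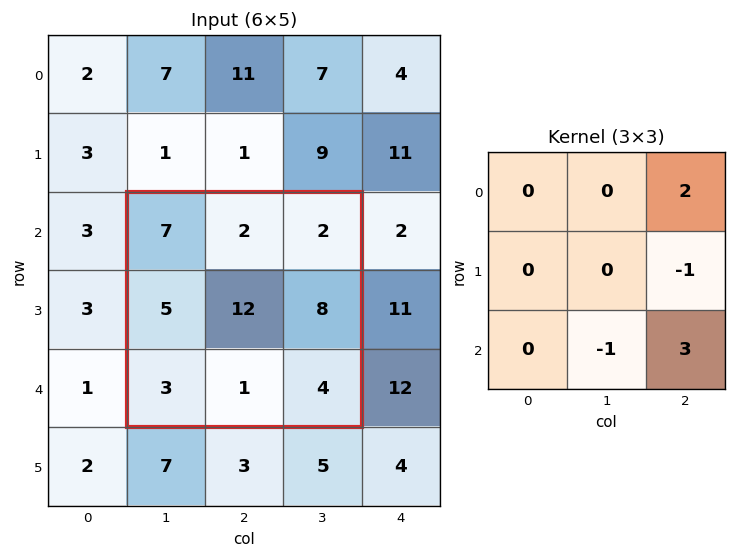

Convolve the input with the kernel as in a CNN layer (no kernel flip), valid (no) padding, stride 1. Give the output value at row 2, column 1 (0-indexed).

The receptive field on the input at this output position is [7 2 2 / 5 12 8 / 3 1 4]. Elementwise product with the kernel and sum: 2·2 + 8·-1 + 1·-1 + 4·3.

7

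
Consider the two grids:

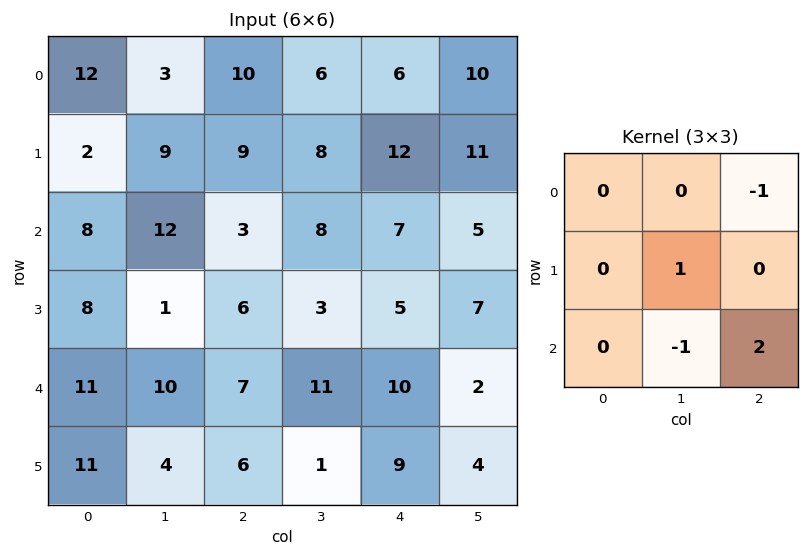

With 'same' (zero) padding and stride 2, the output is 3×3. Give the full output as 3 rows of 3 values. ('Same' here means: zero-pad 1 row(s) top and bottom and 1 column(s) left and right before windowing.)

Output[0,0]: The receptive field on the zero-padded input at this output position is [0 0 0 / 0 12 3 / 0 2 9]. Elementwise product with the kernel and sum: 0·-1 + 12·1 + 2·-1 + 9·2.
Output[0,1]: The receptive field on the zero-padded input at this output position is [0 0 0 / 3 10 6 / 9 9 8]. Elementwise product with the kernel and sum: 0·-1 + 10·1 + 9·-1 + 8·2.

28 17 16
-7 -5 5
7 0 2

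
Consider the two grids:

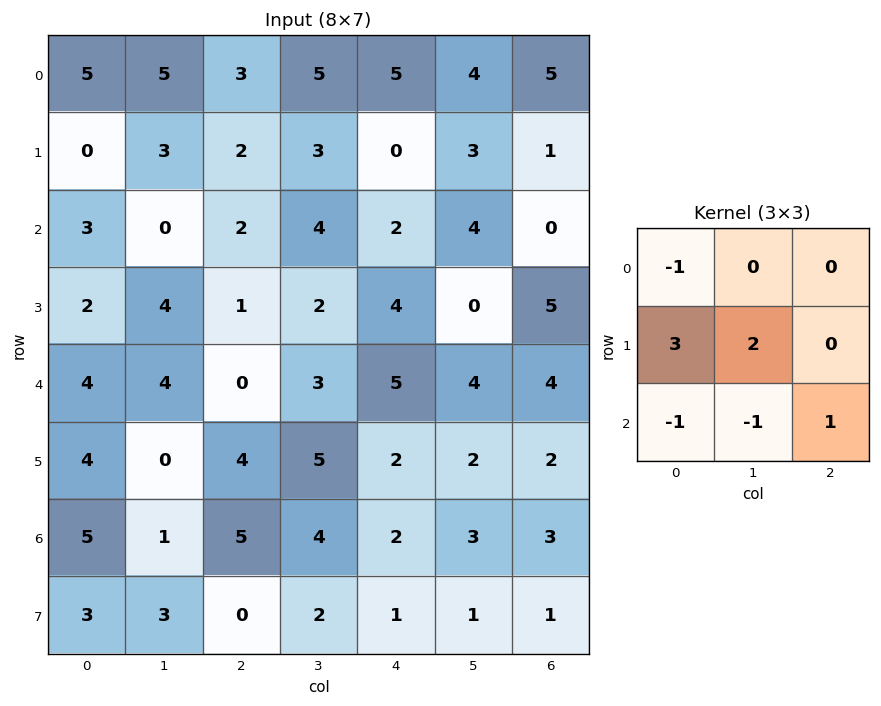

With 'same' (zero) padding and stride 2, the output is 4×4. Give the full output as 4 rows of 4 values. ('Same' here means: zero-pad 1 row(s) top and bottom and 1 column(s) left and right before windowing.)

Output[0,0]: The receptive field on the zero-padded input at this output position is [0 0 0 / 0 5 5 / 0 0 3]. Elementwise product with the kernel and sum: 0·-1 + 0·3 + 5·2 + 0·-1 + 0·-1 + 3·1.
Output[0,1]: The receptive field on the zero-padded input at this output position is [0 0 0 / 5 3 5 / 3 2 3]. Elementwise product with the kernel and sum: 0·-1 + 5·3 + 3·2 + 3·-1 + 2·-1 + 3·1.

13 19 25 18
8 -2 7 4
4 9 12 16
10 12 9 11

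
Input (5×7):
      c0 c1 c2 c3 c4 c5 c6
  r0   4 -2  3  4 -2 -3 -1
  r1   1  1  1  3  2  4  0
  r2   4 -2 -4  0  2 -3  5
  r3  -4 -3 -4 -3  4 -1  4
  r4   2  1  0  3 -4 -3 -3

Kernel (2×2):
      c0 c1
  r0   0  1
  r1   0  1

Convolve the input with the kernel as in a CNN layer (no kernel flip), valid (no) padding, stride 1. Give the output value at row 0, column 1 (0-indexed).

4

The receptive field on the input at this output position is [-2 3 / 1 1]. Elementwise product with the kernel and sum: 3·1 + 1·1.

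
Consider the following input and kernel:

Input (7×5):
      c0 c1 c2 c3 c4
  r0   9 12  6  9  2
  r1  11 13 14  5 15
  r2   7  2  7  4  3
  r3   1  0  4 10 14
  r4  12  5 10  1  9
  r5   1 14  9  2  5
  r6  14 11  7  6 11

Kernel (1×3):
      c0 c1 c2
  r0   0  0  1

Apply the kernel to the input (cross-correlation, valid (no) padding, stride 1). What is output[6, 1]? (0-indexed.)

6

The receptive field on the input at this output position is [11 7 6]. Elementwise product with the kernel and sum: 6·1.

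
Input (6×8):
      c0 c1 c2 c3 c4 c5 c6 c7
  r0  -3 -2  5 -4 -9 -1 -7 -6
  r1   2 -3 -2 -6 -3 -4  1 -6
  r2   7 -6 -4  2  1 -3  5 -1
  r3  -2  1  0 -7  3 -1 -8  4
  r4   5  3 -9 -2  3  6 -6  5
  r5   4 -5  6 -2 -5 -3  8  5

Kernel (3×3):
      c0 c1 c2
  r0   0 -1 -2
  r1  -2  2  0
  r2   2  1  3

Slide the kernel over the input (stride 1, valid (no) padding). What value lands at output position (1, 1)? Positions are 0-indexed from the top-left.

-1

The receptive field on the input at this output position is [-3 -2 -6 / -6 -4 2 / 1 0 -7]. Elementwise product with the kernel and sum: -2·-1 + -6·-2 + -6·-2 + -4·2 + 1·2 + 0·1 + -7·3.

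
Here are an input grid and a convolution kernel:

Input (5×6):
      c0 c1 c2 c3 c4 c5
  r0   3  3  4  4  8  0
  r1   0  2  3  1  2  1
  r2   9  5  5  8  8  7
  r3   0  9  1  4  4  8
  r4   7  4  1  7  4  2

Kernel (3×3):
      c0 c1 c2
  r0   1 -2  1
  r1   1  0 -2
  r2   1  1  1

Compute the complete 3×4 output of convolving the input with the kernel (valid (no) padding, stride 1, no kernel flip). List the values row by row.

14 17 24 10
8 0 1 8
14 16 2 0

Output[0,0]: The receptive field on the input at this output position is [3 3 4 / 0 2 3 / 9 5 5]. Elementwise product with the kernel and sum: 3·1 + 3·-2 + 4·1 + 0·1 + 3·-2 + 9·1 + 5·1 + 5·1.
Output[0,1]: The receptive field on the input at this output position is [3 4 4 / 2 3 1 / 5 5 8]. Elementwise product with the kernel and sum: 3·1 + 4·-2 + 4·1 + 2·1 + 1·-2 + 5·1 + 5·1 + 8·1.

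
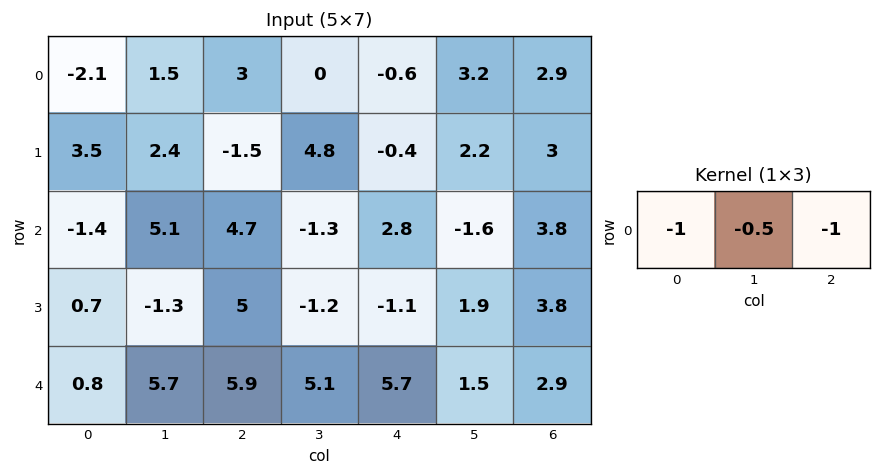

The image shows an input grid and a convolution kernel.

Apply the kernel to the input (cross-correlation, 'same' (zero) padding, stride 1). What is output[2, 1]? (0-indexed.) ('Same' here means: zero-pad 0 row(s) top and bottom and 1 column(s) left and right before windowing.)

The receptive field on the zero-padded input at this output position is [-1.4 5.1 4.7]. Elementwise product with the kernel and sum: -1.4·-1 + 5.1·-0.5 + 4.7·-1.

-5.85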